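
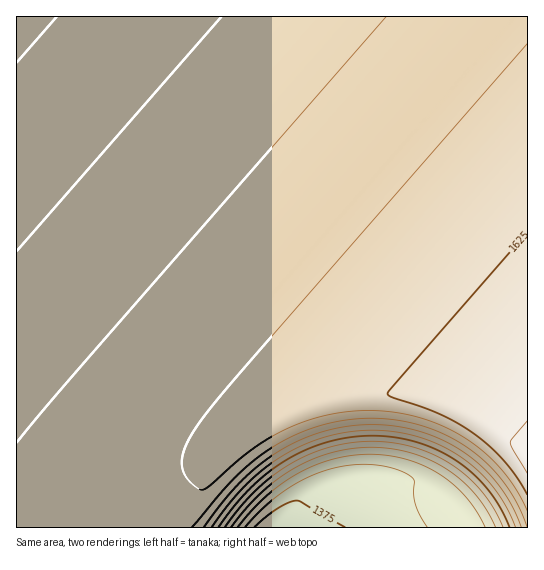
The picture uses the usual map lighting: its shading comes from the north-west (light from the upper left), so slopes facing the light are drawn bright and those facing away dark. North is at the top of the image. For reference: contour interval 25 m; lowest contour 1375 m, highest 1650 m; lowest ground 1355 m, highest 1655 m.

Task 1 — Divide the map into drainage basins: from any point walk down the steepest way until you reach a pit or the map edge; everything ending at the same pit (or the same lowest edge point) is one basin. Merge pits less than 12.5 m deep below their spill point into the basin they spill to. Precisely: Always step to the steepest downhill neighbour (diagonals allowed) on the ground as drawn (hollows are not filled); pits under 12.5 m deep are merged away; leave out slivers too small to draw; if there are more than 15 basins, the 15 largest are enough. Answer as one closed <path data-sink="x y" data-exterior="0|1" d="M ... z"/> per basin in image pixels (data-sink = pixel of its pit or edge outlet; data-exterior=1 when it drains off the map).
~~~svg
<path data-sink="17 17" data-exterior="1" d="M527 16l-511 1 1 511 162 0 4-22 10-21 18-13 35-32 25-17 27-14 32-10 21-4 50-2 41 8 39 16 47 33z"/><path data-sink="273 527" data-exterior="1" d="M401 393l-39 0-32 6-32 10-33 18-26 18-28 27-18 13-10 21-3 21 347 1 1-77-22-18-39-22-34-12z"/>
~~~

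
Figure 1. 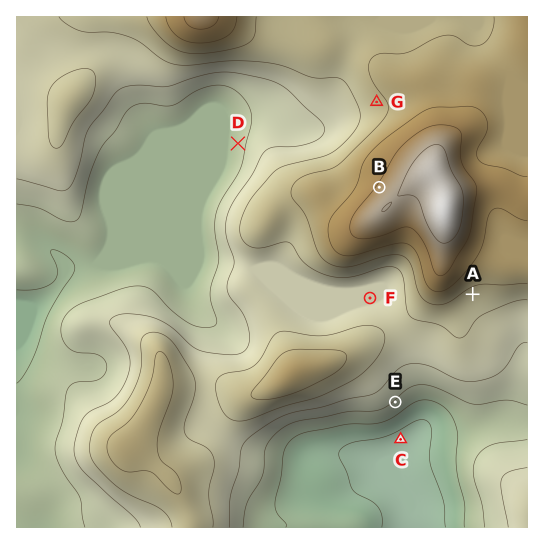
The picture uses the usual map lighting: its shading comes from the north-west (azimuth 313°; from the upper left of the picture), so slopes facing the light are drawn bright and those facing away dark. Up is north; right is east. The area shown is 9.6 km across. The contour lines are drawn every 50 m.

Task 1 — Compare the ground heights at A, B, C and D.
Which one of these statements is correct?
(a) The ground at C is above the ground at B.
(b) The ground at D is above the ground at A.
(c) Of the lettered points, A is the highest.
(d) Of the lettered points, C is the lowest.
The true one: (d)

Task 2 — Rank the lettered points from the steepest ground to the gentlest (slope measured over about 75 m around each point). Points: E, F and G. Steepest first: E G F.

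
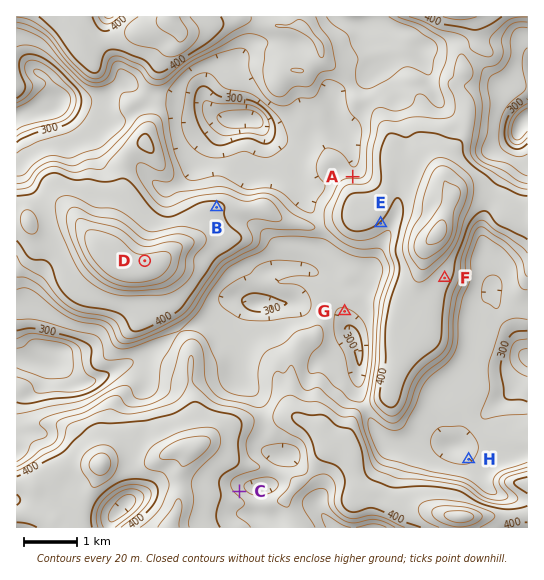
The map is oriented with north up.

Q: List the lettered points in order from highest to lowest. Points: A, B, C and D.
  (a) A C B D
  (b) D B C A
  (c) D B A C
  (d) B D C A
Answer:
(b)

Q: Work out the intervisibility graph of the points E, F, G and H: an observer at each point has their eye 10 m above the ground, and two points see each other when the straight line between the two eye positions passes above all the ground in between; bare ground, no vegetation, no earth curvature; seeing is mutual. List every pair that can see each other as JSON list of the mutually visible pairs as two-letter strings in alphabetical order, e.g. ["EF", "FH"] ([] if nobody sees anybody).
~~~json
["EG", "FH"]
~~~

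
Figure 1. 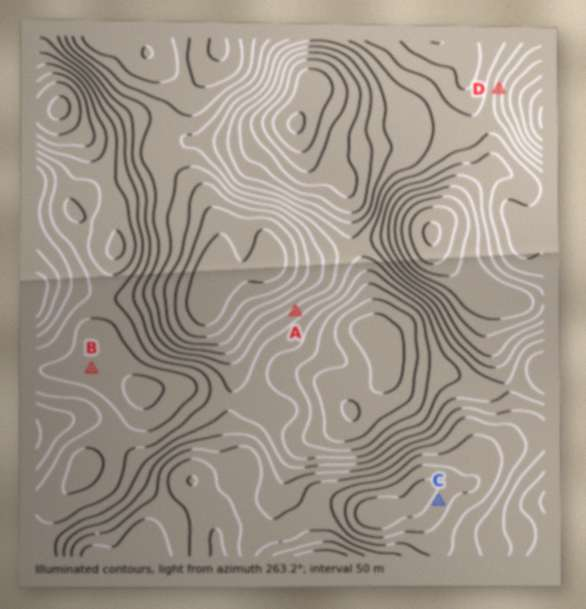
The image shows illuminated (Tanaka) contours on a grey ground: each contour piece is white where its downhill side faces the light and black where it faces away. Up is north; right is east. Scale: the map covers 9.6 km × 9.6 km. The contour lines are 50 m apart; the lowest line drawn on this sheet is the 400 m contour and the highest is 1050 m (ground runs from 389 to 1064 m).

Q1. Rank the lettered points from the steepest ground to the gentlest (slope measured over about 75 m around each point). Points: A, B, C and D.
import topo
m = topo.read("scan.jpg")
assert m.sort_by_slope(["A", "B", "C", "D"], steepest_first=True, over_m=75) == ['D', 'A', 'C', 'B']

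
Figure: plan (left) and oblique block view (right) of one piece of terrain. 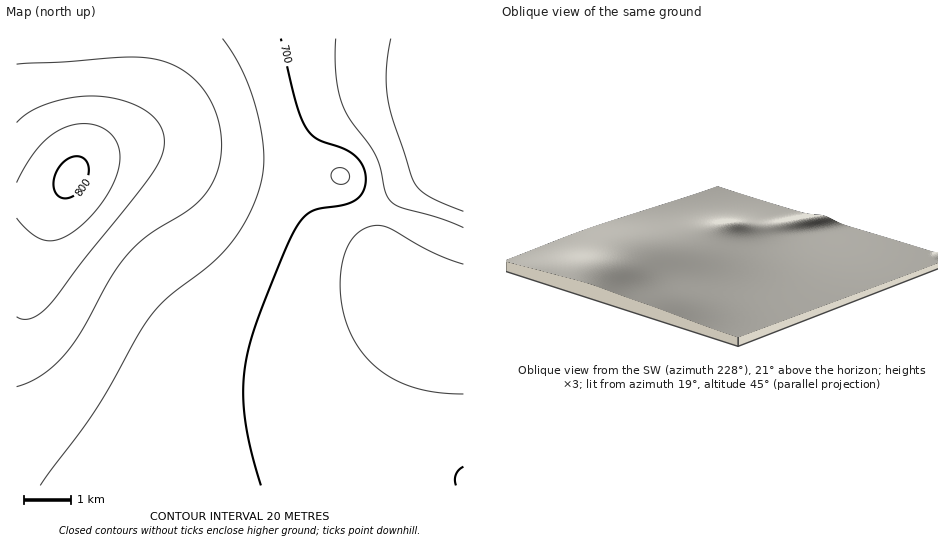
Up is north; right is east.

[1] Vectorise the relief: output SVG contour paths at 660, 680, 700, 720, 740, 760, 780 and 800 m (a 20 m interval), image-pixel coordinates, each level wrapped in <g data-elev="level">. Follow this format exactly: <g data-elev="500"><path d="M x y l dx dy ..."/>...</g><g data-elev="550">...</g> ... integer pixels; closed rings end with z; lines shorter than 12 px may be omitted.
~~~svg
<g data-elev="660"><path d="M463 211l-37-16-8-7-6-9-20-61-4-20-2-28 5-31"/></g><g data-elev="680"><path d="M463 394l-26-2-24-5-21-9-17-12-15-16-11-20-7-22-2-23 2-22 7-19 11-12 14-6 7 0 8 2 42 24 32 12"/><path d="M463 228l-25-10-38-11-7-3-5-6-3-8-5-22-4-13-26-36-9-17-5-28 0-35"/></g><g data-elev="700"><path d="M261 485l-13-47-5-40 3-35 10-39 29-74 15-28 7-8 7-4 29-5 12-5 8-7 3-12-3-14-8-11-12-8-26-9-6-5-5-7-11-26-14-62"/><path d="M463 467l-4 3-3 5 0 10"/></g><g data-elev="720"><path d="M40 485l56-76 42-74 13-19 17-19 39-29 17-17 17-22 13-26 7-19 3-17-1-19-3-21-6-25-8-24-11-21-12-18"/><path d="M341 184l6-2 2-7-3-6-7-1-6 2-2 6 3 6z"/></g><g data-elev="740"><path d="M17 387l12-5 13-7 12-9 12-12 17-25 30-56 20-25 19-16 37-23 14-12 8-11 6-13 3-14 2-14-4-27-11-23-17-19-21-13-17-4-21-2-114 7"/></g><g data-elev="760"><path d="M17 317l7 2 9-1 9-6 11-11 30-41 67-84 11-18 3-17-4-15-12-13-18-10-25-6-24-1-27 6-22 9-15 12"/></g><g data-elev="780"><path d="M17 218l14 15 14 7 14-1 16-8 21-21 16-24 8-23 0-9-2-9-8-12-12-7-15-2-16 3-14 7-13 12-12 16-11 21"/></g><g data-elev="800"><path d="M60 197l7 1 6-2 7-5 5-8 3-8 1-7-2-7-5-3-6-2-7 2-7 5-5 7-3 9 0 8 2 7z"/></g>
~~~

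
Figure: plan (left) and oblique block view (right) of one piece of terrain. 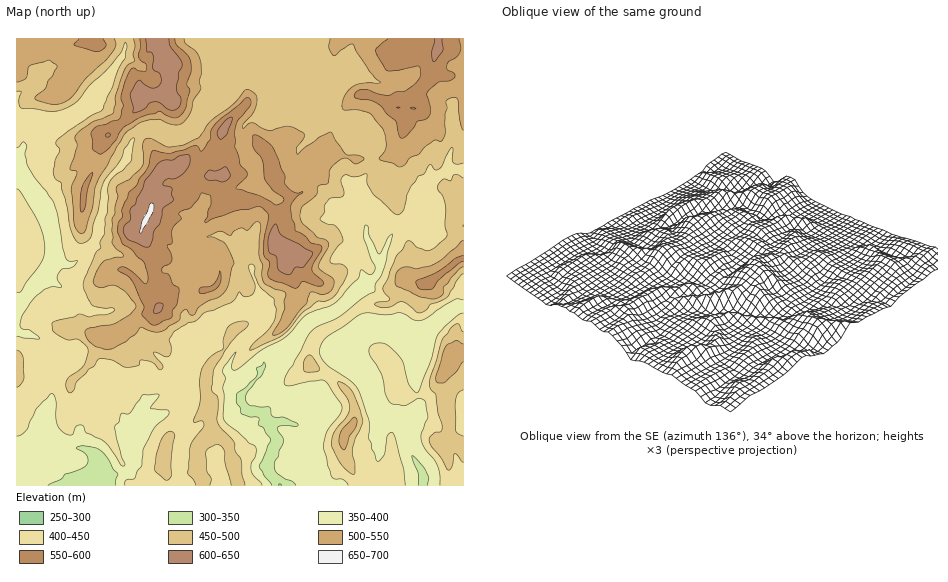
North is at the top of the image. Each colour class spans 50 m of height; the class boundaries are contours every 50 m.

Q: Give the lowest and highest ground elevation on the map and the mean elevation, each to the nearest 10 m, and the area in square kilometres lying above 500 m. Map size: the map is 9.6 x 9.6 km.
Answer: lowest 300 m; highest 650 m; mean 470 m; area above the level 28.6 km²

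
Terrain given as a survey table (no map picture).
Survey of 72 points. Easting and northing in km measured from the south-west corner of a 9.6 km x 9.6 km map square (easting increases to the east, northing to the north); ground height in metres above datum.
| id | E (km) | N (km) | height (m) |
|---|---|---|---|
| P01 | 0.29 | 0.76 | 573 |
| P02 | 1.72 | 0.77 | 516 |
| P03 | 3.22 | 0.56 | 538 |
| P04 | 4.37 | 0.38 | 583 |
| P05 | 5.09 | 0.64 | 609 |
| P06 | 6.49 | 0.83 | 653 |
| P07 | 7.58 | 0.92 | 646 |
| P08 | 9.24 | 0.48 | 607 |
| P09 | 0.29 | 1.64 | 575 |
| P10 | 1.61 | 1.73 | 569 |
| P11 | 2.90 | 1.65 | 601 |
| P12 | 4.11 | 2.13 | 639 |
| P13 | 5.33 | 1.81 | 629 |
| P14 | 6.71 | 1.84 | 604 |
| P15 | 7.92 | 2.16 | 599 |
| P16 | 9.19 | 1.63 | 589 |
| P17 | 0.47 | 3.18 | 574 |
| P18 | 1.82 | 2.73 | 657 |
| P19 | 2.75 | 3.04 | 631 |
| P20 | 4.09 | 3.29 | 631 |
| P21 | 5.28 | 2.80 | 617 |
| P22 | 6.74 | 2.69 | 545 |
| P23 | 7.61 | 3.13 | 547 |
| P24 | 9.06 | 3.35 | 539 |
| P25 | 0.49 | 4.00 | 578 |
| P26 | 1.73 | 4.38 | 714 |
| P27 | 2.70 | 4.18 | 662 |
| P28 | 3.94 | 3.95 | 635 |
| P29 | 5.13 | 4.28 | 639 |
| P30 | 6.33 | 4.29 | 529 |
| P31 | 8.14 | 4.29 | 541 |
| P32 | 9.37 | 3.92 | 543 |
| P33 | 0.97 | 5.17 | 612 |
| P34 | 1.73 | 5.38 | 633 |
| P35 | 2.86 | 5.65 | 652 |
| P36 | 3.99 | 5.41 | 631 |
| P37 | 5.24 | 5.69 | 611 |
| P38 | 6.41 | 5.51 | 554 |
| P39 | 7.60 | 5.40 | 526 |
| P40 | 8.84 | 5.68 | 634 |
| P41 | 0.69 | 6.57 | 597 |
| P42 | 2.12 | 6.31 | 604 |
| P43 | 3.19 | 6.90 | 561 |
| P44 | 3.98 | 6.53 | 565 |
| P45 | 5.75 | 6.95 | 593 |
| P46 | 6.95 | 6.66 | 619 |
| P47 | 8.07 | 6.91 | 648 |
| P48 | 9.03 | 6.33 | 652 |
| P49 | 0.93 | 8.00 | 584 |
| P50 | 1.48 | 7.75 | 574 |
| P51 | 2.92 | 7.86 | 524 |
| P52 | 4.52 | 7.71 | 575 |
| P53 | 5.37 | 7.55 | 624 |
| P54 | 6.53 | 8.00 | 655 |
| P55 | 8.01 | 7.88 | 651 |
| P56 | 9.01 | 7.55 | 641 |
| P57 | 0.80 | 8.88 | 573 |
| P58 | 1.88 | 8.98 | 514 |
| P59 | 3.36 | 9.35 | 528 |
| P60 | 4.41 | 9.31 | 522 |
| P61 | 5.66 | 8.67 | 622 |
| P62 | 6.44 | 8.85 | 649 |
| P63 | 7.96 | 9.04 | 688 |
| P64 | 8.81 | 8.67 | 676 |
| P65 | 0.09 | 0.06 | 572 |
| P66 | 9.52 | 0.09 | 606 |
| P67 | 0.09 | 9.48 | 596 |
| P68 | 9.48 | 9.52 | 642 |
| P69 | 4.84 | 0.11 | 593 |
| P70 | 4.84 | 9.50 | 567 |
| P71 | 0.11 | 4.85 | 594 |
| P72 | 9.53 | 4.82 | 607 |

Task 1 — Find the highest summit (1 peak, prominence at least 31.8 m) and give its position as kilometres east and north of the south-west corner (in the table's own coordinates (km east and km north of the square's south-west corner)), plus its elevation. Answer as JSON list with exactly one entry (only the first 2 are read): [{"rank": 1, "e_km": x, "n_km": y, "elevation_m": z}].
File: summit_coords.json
[{"rank": 1, "e_km": 1.71, "n_km": 4.29, "elevation_m": 715}]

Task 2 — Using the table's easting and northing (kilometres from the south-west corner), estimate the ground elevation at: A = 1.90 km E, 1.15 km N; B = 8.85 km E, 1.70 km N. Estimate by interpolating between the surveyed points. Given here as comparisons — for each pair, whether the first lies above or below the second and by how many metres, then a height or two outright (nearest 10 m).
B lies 70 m above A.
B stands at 600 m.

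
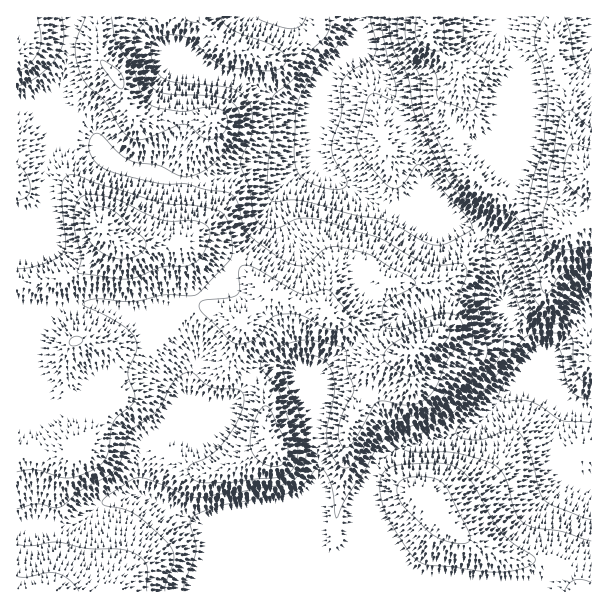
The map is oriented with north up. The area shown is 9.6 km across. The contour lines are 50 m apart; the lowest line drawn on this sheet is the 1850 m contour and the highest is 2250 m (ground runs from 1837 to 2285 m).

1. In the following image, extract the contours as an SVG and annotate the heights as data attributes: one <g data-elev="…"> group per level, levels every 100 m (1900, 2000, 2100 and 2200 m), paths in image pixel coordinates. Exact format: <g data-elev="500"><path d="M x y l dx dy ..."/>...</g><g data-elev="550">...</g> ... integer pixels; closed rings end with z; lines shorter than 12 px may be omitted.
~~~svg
<g data-elev="1900"><path d="M591 520l-38-14-10-7-4-10-6-24-5-16-5-11-5-7-5-1-6 0-20 8-11 2-15-3-4-2-1-3 2-4 24-35 26-31 13-20 9-7 28-2 12 3 3 5 0 21 3 10 6 9 9 2"/></g><g data-elev="2000"><path d="M184 591l1-10 11-29-1-10-5-18 1-5 2-3 28-11 70-13 11-6 13-17 5-2 6 6 5 10 5 35 10-20 36-57 13-9 27-10 16-9 14-12 23-27 9-12 3-11-13-54 2-7 9-24 0-26 2-4 7 0 7 6 9 21 10 18 9 24 4 6 6 4 9 2 9-3 5-5 14-21 8-5 7-2"/><path d="M591 583l-9-3-7 0-6 4-5 7"/><path d="M486 572l17 0 15-2 12-4 4-3 1-3-3-5-22-14-9-10-10-13-17-33-8-11-13-8-16-3-38 2-9 2-5 4-4 6-1 8 0 10 4 12 9 20 21 31 6 4 8 3z"/><path d="M306 17l-6 9-9 3-24-6-11-6"/><path d="M381 17l7 42 7 25 1 11-1 3-3 2-17-6-6 2-11 39-1 12 3 7 7 8 17 21 8 5 6 0 4-3 15-20 5 0 4 4 17 22 24 25 5 9 0 3-2 3-26 13-7 1-9-2-33-19-12-4-30-5-53-14-10-1-15 2-3-1-3-4-2-11 1-25 6-29-3-22 1-11 3-6 19-15 17-27 15-15 4-9-1-10"/></g><g data-elev="2100"><path d="M147 591l1-21-2-6-6-7-11-6-12-2-31-1-29-6-25 4-15-1"/><path d="M17 509l19-5 18 4 6-1 21-17 30-17 9-11 7-24 4-7 24-18 7-9 11-21 7-7 8-4 6 1 10 10 8 4 27 3 4 3 1 6-4 16-10 19-9 12-9 8-23 12-1 5 3 6 7 5 9 1 29-1 48-6 7-5 5-7 2-9-1-11-18-52-6-10-12-14 0-8 5-6 18-9 21-5 31 5 10 5 1 19 7 21-12 24-4 20 3 10 3 3 3 1 7-7 18-33 5-6 7-1 18 4 9 0 9-3 9-6 8-10 9-23 13-19 3-9 1-8-3-7-4-5-7-2-14 2-37 13-8 1-5-2-2-3-1-6 0-9 3-6 5-4 21-11 4-3 0-3-6-6-19-9-19-12-27-7-12-1-9 3-17 15-6 1-7-2-15-7-29-22-6-10-6-24-7-8-26-4-18-5-19 0-17-2-40-11-13-7-6-8-2-9 2-9 5-5 6 3 15 16 11 7 9 4 21 2 21 10 10 2 12-5 12-8 18-19 7-13 2-10-1-9-3-7-6-5-18-5-47-2-9-3-5-5-5-9-12-35 1-7 10-14 1-4"/><path d="M186 17l1 3 8 2 4-1 0-4"/><path d="M398 17l-1 16 2 11 5 9 15 21 2 25 2 11 30 63 9 12 15 13 15 9 20 7 6 5 4 9 6 24 11 20 4 20 3 1 3-1 8-13 7-6 14-5 13-3"/></g><g data-elev="2200"><path d="M70 345l8 0 4-3 1-3-5-3-6 1-3 5z"/><path d="M110 278l21 1 31-12 21-1 9-2 8-6 5-9 5-13-1-8-5-4-9-3-24 0-12-2-48-21-18-3-10 1-6 7-3 12 1 15 6 27 0 6-4 9 3 2z"/><path d="M591 127l-6-3-10-11-5-3-4 1-5 5-3 10-5 29-5 19 0 23-5 21 3 18 3 6 5 4 13 4 24-5"/><path d="M120 89l3-1 1-4-3-10-8-8-12-6 0 3 2 5 13 17z"/><path d="M17 71l6-2 6-4 10-15 2-14-4-19"/><path d="M416 17l-1 15 2 8 8 7 12 4 5-1 2-5-1-28"/></g>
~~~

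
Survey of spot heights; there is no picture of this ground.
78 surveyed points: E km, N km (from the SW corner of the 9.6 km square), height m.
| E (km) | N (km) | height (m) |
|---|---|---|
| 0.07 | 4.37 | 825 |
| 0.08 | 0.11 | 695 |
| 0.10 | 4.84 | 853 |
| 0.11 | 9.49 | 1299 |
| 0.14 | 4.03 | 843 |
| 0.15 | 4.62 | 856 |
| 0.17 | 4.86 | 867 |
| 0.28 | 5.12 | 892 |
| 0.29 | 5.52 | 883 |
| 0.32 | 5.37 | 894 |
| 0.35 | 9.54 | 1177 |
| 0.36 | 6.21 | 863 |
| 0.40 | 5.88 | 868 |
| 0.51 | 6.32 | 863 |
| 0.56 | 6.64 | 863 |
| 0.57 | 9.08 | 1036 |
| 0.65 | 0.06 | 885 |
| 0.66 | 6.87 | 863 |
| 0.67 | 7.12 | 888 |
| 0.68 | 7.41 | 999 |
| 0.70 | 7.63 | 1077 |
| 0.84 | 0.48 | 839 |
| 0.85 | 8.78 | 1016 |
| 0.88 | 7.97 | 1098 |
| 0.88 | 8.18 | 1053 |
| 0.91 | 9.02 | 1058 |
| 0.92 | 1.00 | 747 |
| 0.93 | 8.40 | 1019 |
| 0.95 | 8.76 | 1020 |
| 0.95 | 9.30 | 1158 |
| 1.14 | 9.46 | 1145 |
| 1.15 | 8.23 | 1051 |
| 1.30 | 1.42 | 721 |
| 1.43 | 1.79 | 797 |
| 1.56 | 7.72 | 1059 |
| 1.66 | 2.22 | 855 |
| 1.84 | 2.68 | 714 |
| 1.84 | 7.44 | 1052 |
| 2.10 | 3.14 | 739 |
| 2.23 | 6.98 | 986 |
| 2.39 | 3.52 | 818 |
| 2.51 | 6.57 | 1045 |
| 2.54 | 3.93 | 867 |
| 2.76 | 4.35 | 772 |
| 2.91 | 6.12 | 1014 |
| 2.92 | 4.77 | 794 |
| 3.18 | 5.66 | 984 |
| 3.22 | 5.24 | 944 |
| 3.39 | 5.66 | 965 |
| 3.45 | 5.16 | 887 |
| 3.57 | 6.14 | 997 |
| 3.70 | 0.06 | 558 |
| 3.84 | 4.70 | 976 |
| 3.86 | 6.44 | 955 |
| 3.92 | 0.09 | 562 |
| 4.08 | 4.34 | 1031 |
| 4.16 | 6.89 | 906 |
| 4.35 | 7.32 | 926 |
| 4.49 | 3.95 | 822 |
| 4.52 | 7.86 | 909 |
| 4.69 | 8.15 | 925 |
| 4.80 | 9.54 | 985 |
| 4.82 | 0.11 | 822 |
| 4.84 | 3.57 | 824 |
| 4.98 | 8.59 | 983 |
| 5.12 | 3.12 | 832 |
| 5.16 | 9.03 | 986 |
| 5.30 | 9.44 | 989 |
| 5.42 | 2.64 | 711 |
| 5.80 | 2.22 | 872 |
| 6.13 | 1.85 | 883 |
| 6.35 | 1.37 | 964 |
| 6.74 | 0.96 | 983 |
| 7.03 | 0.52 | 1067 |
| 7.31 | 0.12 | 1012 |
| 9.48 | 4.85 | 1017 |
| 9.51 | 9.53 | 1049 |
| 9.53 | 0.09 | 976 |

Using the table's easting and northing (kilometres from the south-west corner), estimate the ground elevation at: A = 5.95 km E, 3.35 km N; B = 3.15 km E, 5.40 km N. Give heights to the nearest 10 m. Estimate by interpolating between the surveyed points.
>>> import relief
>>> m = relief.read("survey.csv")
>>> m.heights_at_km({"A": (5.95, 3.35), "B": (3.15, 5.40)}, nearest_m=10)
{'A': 860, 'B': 950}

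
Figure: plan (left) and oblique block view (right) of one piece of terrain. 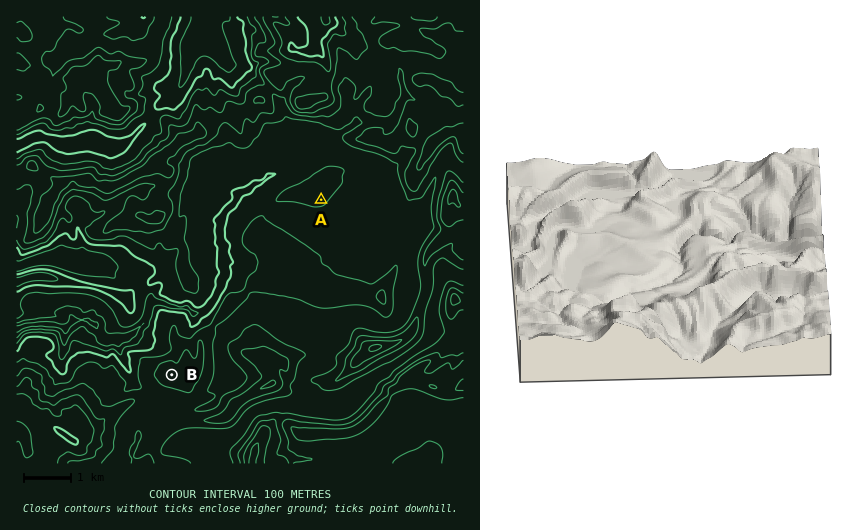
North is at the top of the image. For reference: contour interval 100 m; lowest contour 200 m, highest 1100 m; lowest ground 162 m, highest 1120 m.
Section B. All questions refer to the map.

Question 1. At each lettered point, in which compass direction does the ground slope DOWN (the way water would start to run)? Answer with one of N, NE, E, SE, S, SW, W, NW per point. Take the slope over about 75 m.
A SE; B N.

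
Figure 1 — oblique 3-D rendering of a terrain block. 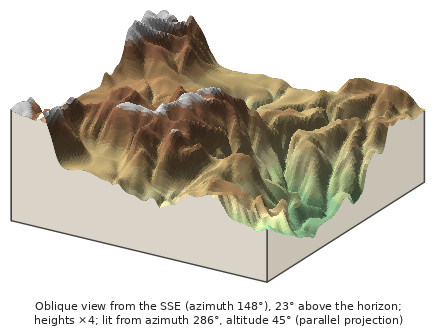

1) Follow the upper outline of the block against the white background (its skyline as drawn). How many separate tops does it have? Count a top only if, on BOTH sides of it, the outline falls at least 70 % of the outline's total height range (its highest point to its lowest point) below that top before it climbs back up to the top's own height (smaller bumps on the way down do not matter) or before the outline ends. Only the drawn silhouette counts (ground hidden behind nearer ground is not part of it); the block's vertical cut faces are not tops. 1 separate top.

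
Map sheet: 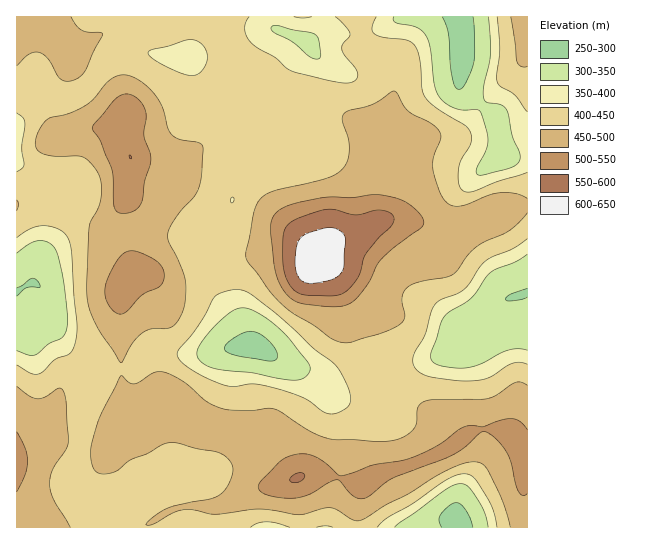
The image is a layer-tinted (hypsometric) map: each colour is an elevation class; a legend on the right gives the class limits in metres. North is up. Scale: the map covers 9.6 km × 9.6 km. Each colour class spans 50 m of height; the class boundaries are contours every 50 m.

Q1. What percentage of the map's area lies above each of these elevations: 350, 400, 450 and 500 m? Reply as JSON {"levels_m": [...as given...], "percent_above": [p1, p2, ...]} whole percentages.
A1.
{"levels_m": [350, 400, 450, 500], "percent_above": [89, 79, 40, 10]}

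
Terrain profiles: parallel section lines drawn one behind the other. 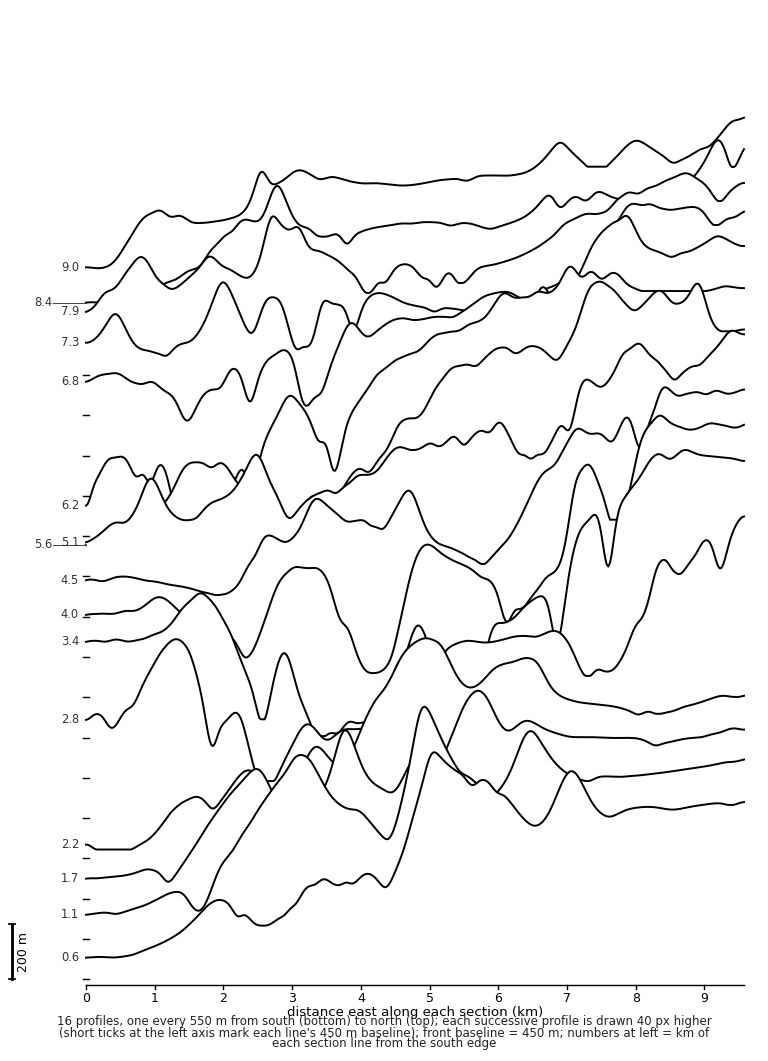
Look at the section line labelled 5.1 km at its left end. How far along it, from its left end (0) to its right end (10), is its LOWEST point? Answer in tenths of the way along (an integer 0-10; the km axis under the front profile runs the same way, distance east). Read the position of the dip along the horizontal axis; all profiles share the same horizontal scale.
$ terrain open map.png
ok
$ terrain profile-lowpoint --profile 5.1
0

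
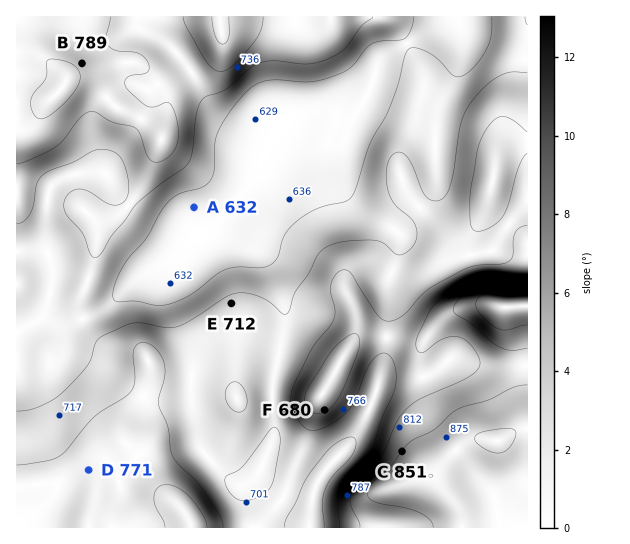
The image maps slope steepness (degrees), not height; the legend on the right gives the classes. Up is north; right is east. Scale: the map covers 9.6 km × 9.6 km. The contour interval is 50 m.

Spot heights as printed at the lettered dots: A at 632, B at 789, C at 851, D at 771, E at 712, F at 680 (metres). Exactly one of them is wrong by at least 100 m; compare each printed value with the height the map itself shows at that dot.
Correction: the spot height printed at F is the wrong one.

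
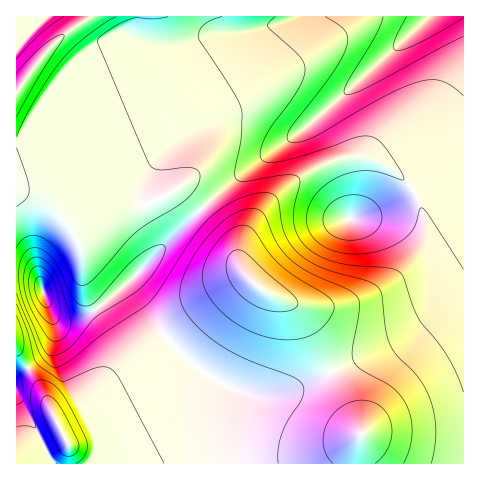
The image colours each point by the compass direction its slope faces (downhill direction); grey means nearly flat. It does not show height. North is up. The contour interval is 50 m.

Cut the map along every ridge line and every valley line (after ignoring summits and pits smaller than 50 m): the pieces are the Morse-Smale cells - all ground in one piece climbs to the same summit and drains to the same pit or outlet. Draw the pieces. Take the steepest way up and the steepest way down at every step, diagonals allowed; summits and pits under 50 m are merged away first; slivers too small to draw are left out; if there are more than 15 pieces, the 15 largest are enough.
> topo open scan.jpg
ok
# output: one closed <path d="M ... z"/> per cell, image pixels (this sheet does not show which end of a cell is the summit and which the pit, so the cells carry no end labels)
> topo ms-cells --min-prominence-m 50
<path d="M430 16l-342 0-5 6-21 14-19 19-27 36 0 99 20 8 13 8 20 20 9-1 37-14 33-7 30-15 12 7 12 12 48-40 62-45z"/><path d="M463 16l-32 0-119 107-62 45-47 40 27 30 8 23 3-16 8-17 19-25 16-14 25-18 18-8 20-6 18 0 13 5 18 10 14 15 10 16 4 19 0 12-3 12-9 16-15 15-23 17-19 8-21 4-27 0-21-4-22-11-15-13-5 0-41 27-38 30 30 31 25 16 23 11 16 3 22-2 126-57 57-44z"/><path d="M463 294l-56 43-109 51-28 8-18-1-20-7-2 23 1 52 232 1z"/><path d="M365 157l-24 1-32 13-25 18-24 24-12 17-9 25 1 10 4 7 11 12 15 11 24 9 13 2 27 0 21-4 19-8 16-11 16-14 12-18 5-12 1-17-4-19-10-16-14-15-18-10z"/><path d="M166 336l-51 38-38 32-18 9-3 5 4 10-40 22-4 4 0 7 214 1 0-53 3-20-3-4-35-21z"/><path d="M180 189l-32 15-33 7-40 15-8-1-25-23-25-11-1 82 17 3 6 5 11 30 10 8 13 0 21-8 29-23 79-79-12-13z"/><path d="M129 282l-23 20-22 14-11 3-13 0-9-6 3 10-2 21-3 9-20 14 0 3 14 21 12 27 22-12 88-71-29-37z"/><path d="M202 208l-73 75 7 15 29 36 55-40 19-13 9-3-9-14-7-22z"/><path d="M24 274l-8 0 0 75 12 19 21-15 5-17 0-13-15-42-6-5z"/><path d="M87 16l-71 1 1 74 26-36 19-19 21-14z"/><path d="M28 368l-12 9 1 79 25-18 18-8-17-39z"/><path d="M17 350l0 26 11-7z"/>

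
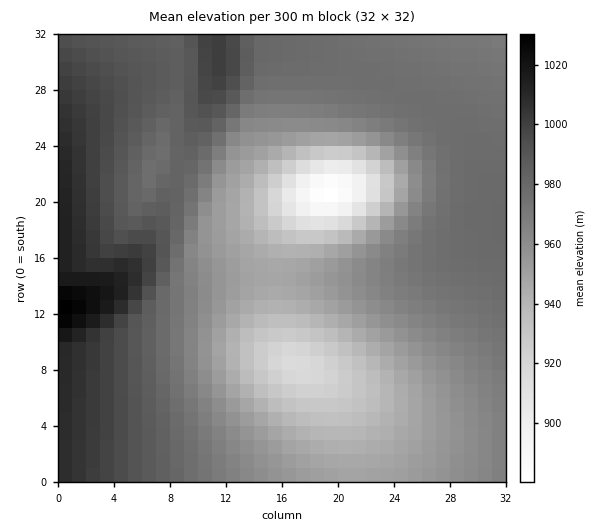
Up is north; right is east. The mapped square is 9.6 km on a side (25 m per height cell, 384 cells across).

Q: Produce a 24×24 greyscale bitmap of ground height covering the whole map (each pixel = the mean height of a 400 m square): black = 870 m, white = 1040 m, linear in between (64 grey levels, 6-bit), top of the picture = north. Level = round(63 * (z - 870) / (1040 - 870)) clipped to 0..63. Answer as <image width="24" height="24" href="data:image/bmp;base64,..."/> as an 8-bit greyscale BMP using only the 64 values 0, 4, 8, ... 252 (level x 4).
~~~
<image width="24" height="24" href="data:image/bmp;base64,Qk12BgAAAAAAADYEAAAoAAAAGAAAABgAAAABAAgAAAAAAEACAAATCwAAEwsAAAABAAAAAAAAAAAAAAEBAQACAgIAAwMDAAQEBAAFBQUABgYGAAcHBwAICAgACQkJAAoKCgALCwsADAwMAA0NDQAODg4ADw8PABAQEAAREREAEhISABMTEwAUFBQAFRUVABYWFgAXFxcAGBgYABkZGQAaGhoAGxsbABwcHAAdHR0AHh4eAB8fHwAgICAAISEhACIiIgAjIyMAJCQkACUlJQAmJiYAJycnACgoKAApKSkAKioqACsrKwAsLCwALS0tAC4uLgAvLy8AMDAwADExMQAyMjIAMzMzADQ0NAA1NTUANjY2ADc3NwA4ODgAOTk5ADo6OgA7OzsAPDw8AD09PQA+Pj4APz8/AEBAQABBQUEAQkJCAENDQwBEREQARUVFAEZGRgBHR0cASEhIAElJSQBKSkoAS0tLAExMTABNTU0ATk5OAE9PTwBQUFAAUVFRAFJSUgBTU1MAVFRUAFVVVQBWVlYAV1dXAFhYWABZWVkAWlpaAFtbWwBcXFwAXV1dAF5eXgBfX18AYGBgAGFhYQBiYmIAY2NjAGRkZABlZWUAZmZmAGdnZwBoaGgAaWlpAGpqagBra2sAbGxsAG1tbQBubm4Ab29vAHBwcABxcXEAcnJyAHNzcwB0dHQAdXV1AHZ2dgB3d3cAeHh4AHl5eQB6enoAe3t7AHx8fAB9fX0Afn5+AH9/fwCAgIAAgYGBAIKCggCDg4MAhISEAIWFhQCGhoYAh4eHAIiIiACJiYkAioqKAIuLiwCMjIwAjY2NAI6OjgCPj48AkJCQAJGRkQCSkpIAk5OTAJSUlACVlZUAlpaWAJeXlwCYmJgAmZmZAJqamgCbm5sAnJycAJ2dnQCenp4An5+fAKCgoAChoaEAoqKiAKOjowCkpKQApaWlAKampgCnp6cAqKioAKmpqQCqqqoAq6urAKysrACtra0Arq6uAK+vrwCwsLAAsbGxALKysgCzs7MAtLS0ALW1tQC2trYAt7e3ALi4uAC5ubkAurq6ALu7uwC8vLwAvb29AL6+vgC/v78AwMDAAMHBwQDCwsIAw8PDAMTExADFxcUAxsbGAMfHxwDIyMgAycnJAMrKygDLy8sAzMzMAM3NzQDOzs4Az8/PANDQ0ADR0dEA0tLSANPT0wDU1NQA1dXVANbW1gDX19cA2NjYANnZ2QDa2toA29vbANzc3ADd3d0A3t7eAN/f3wDg4OAA4eHhAOLi4gDj4+MA5OTkAOXl5QDm5uYA5+fnAOjo6ADp6ekA6urqAOvr6wDs7OwA7e3tAO7u7gDv7+8A8PDwAPHx8QDy8vIA8/PzAPT09AD19fUA9vb2APf39wD4+PgA+fn5APr6+gD7+/sA/Pz8AP39/QD+/v4A////AMzEwLiwrKSclIyIgHx4dHR0dHh8gISIkMzEwLiwqKSclIyEfHh0cHBwcHR4fISIjMzEwLiwqKCYkIh8dHBsaGhobHB4fISIjMzIwLiwqKCUjIB0bGRgXGBkaHB4fISIkMzIwLiwqJyQhHhoYFhUVFhgaHB4gISMkMzIwLiwpJiMfGxgVEhITFRcaHB4gIiMlNDIwLispJSIeGhYTERIUFhkbHiAhIyQlNTIwLisoJSIeGhcUFBUXGRseICEjJCUmOjczLywpJSIfHBkYGBkaHB4gIiMkJSYnOzk3My0pJiMgHRwbGxwdHyEiJCUmJicnODg3NTEqJSMgHh0cHR4fISIkJSYnJycoNTMzNDItJiIgHh0cHR0fICIkJSYnKCgoNTIwMDAtJyEfHRwbGhobHiAjJScnKCgoNTIvLS0tKCIfHRoXFBMTFhsgJCYnKCgpNTIvKyorKSMeHBkUDgkJDBIaICUnKCgpNDEuKykqKSUfHRkTDAYEBgwVHSMnKCgoNDEuKygoKSciHhsXEQsICQ4WHiMmKCgoNDEvLCkoKiklHx4cGRYTFBccISUnKCgoMzEvLSooKisoIiEgHx4eHiAiJSYnKCgoMjEvLSwqKi0rJyMjIyMkJCUmJycoKCgnMTAvLiwrKi4uKyYmJiYmJycnJycnJycnMC8uLSwsKy4wLSgoJycnJycnJycnJycmLy4uLSwrKy4wLikoKCgoKCcnJycnJiYmLi0tLCsrKy4wLikpKCgoJycnJiYmJiUlA=="/>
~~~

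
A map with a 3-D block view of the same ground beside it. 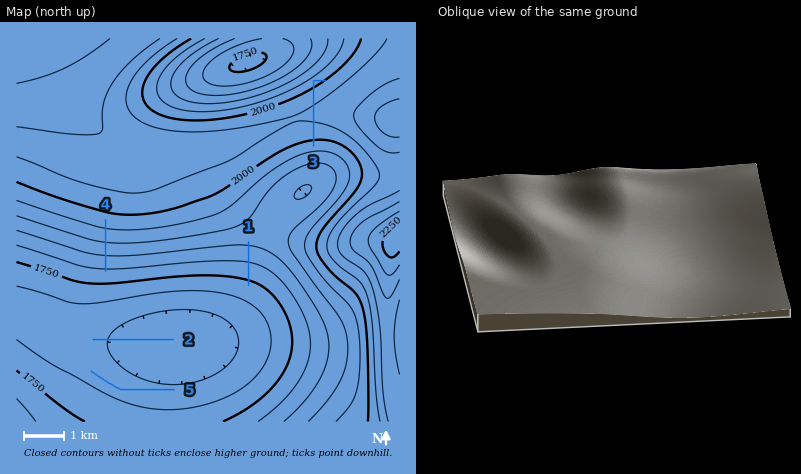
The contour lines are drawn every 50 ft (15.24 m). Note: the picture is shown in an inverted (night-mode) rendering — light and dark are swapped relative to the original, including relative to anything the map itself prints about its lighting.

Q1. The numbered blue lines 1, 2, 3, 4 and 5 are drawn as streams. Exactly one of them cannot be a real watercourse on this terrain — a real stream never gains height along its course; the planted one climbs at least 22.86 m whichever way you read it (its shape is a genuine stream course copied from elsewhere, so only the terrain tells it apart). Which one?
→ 3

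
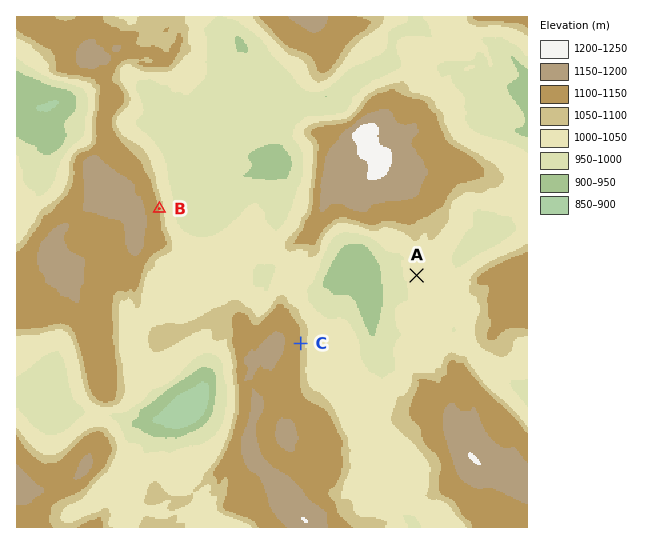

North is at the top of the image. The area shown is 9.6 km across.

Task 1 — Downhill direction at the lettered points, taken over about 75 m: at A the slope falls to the SW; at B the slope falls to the E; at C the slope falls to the E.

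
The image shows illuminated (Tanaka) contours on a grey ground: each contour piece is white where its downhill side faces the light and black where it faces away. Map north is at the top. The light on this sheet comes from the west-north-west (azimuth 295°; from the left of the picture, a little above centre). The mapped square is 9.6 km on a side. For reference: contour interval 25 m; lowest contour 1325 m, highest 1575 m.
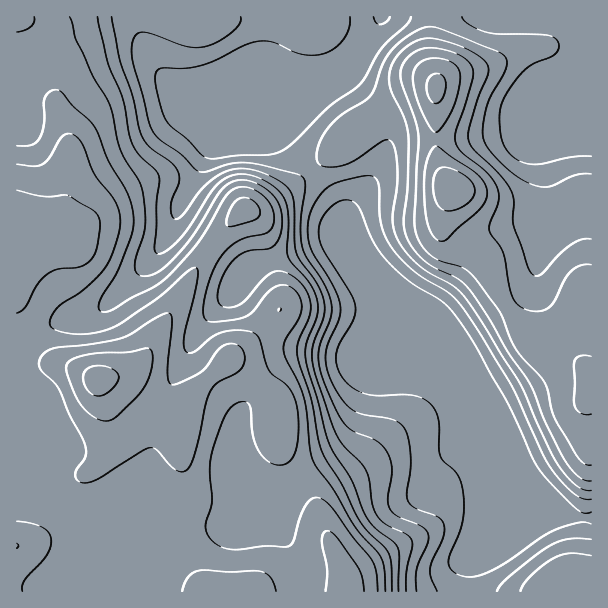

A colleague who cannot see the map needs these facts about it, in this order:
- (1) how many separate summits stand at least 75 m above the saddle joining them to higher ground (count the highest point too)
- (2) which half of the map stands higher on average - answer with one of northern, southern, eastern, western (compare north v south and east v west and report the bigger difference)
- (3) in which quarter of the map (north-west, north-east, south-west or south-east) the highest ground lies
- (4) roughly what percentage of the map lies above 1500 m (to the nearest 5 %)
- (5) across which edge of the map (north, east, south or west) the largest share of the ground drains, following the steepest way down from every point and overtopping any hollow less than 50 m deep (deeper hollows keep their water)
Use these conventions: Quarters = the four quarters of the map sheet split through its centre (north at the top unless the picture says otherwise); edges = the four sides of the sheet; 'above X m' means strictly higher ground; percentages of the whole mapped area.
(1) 2 summits rise at least 75 m above their surroundings.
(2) The western half stands higher on average than the eastern half.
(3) Look to the south-west quarter for the highest ground.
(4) Roughly 25 % of the ground is higher than 1500 m.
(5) Most of the ground drains across the eastern edge.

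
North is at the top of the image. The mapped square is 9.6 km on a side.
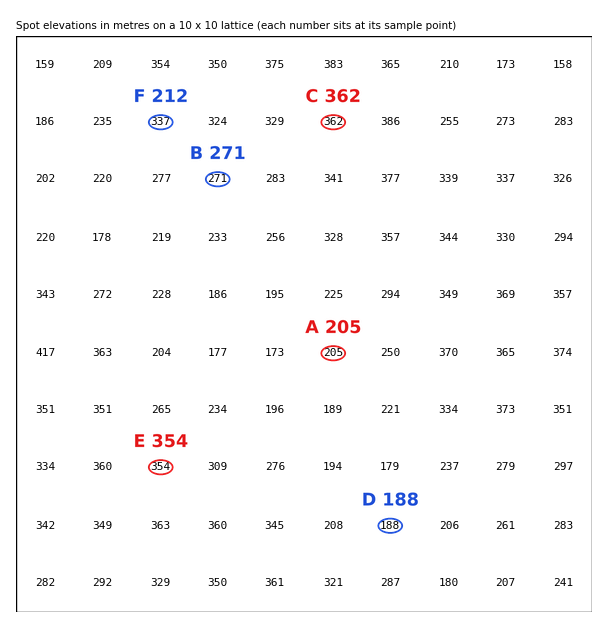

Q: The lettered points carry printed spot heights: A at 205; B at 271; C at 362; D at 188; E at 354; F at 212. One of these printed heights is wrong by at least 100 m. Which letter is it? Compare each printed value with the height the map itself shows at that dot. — F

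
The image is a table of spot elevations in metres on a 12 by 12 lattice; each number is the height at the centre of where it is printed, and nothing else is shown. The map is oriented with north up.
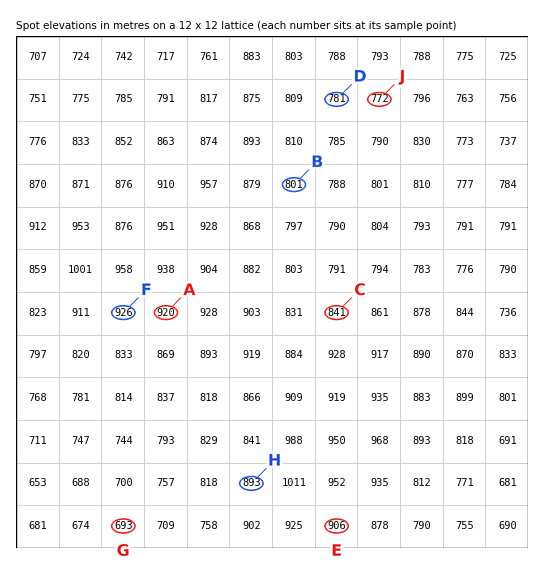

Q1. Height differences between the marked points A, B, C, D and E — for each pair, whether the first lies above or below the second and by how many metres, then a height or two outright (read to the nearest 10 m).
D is below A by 140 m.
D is below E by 130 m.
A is above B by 120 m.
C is below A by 80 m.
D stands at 780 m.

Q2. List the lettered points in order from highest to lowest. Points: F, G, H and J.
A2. F H J G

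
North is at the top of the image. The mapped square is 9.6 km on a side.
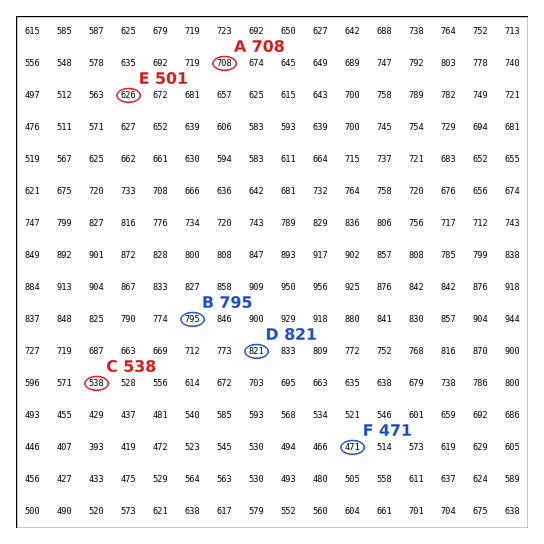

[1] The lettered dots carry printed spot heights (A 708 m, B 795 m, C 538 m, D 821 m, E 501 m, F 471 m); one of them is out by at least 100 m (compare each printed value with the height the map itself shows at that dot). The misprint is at E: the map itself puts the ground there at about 626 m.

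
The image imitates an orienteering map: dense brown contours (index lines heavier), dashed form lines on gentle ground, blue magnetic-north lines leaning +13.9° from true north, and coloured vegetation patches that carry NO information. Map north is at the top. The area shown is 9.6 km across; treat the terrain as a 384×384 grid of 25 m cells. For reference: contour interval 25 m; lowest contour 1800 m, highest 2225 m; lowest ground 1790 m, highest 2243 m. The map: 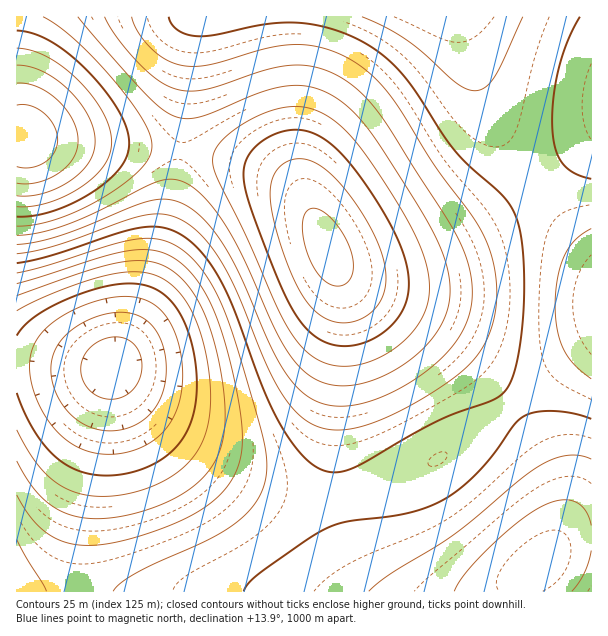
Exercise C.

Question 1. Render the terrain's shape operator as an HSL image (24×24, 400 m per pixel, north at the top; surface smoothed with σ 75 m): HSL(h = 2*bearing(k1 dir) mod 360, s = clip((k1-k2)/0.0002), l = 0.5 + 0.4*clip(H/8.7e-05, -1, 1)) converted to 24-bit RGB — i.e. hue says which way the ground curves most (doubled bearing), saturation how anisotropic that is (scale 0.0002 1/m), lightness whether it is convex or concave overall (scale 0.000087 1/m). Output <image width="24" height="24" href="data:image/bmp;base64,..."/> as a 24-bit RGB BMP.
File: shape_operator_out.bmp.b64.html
<image width="24" height="24" href="data:image/bmp;base64,Qk32BgAAAAAAADYAAAAoAAAAGAAAABgAAAABABgAAAAAAMAGAAATCwAAEwsAAAAAAAAAAAAARm60VWy7ZW7Ac3PEg3/GkInFlIzCkYm7jIWyhoKnf4CcfYSUeomSd4uTeImXeYKcenmkiHiunn+4tY3CxpzJzarKz7XG0L2/PXesSHS0WHK2Z3K3dnW3i4C3mIO1nICwnn6pnHyflXyTin+Geoh+couAb42Gbo2PboCTbW6ZhnSipYSuuZO2xKG2zK2307e2NneiQXWmTXKpWm2qaWmohXOom3WpqXKpp2+aoW2Kmm95k3txio1wcYppZIhpYoZyYoN+YnWDa2yKkH2Wp4udt5ehxqKl07GsM2+XPHCWR22WU2iVXV6VfWSYnWKfpV6RqFuBqFtvpV9donxhm5VgfI9dZIdYVIBWU3lgVHJsX3N1dX9+k4WCqZGMvZ6Xzq2iM2SKOmWFQ2SCTF+AVVV/cliDjlOGnE54pktorUpVsVpMs39Qq5tQjJhPbIlLVHxHRHFEQ2dPTGpYXXldfottnpt9sqKLxauZN1Z9Oll1P1hvRVNrTUppZUptfEVtj0BioD1Trzw+u1k9xIJAvqE/oqRAd40+WXs6Q2s3NF02OWE+R3VFYIhUf5xloql8uq+PPUhqPExhPUtbPkZXRD9VVDxaajhcgzdWnDZJszc2yFc20YdCzaREtqxAi5pAZIQ9RnE4M2M3M2Y9OnpBRY1HW55Ufqhqo7CCR0JWPkNNOUFINzxFODVEQjBIWS9RdzNSlzZLtzg5zWBE15Ja1KxhwLFboq1Vc5VSTYRKP3hSOXtWPIpXQphYTKRaXKlchKlzTzxAQT46NDo2LzQ1KyszLyU1RihFaTNNjzpMt0A/zHFW26Rz2bp/x7p7rLN2gaNsXZhpS49zQZBzQJpvQ6FqSaVlVKZhaqJjVjsvQj0tMjUpJSslICMlHRokMSI1WTVIgkJOsFRMyYhq3LiL3subzseYs7uUjqyKdaaPWKaZS6SVSaaJSaV9TKFwU5xlXZVcYEEhRj8iLzMfHiUaFxwZFhgdHhslSDhDc01OpHFdw6J93c2i4ty11NWzusWuobmri7SybqmyW6iwV6ynVqOQV5h6WI1nXoNabksVTUYZLzQXGSETFB8WFB4fFRseNj8+ZWhVmplrwcCM3uC05OjK1d3IwtHDssnJm7bEfqC/bJS4aZOsZpKdZomFY3pnaHRamGgYbGQiQEwjIDQcEyMbECIjESImLlBMTHlgbKVqpcaR0uS73+zR0eLNxNfLtMvNnbLGgJLAb3q3bXCpcWuYeGuEd2ZscmBaz443mpBGWXNGNl5JIU5METI8EztIKW5yQpqEZrmFkdCRyOe61+3MxuHCt9K+qcPAk6S4dnqycmWsgWKkjV+akF2LiFp1gVdj1q+FsKuAbZd7SJCQKG+DEU1uEFFzIoaYObuvZsifkdegwOm4zuzFu923qsuunLavh5KocWeleVaijlSgnVKdm1GMl1J9kVZx5dbIxsW5lbO6XJ7AJ4HADF2mCWGkHJTAPMrRbdG3ldqtuui3x+i9sderncCekaeee3yYcFmUeEuSkEqXnEqUoEyMoVGFoFl+6+Tg4+PousnegqnePIToAV3nAGLaFpTpTL7beNXNm9m5uOS2wuK2rM6imbOTiJWLeW6IbE+CcUKCiUSLlkeMoEyMp1SMp2SL6OPo3uDt2N7zrr7zZov6Hln/CFb/L4TzXqzhhsvWpdTDu924wtmyr8KbnqaJin95e2B6ZkVxZjxxfUJ9jEmEmlOMpWCTqHSY4+jo3uDt2Nzztbzyb4H2IkT/Cjz/Nm3qY5bXibXLpse/v9G0yNCsubeVoZCAjGtyelZ0Y0BsXztrcUV2g1GDkV6NnG6Vo4Ka5Orh4+Xozc7km5rbW1zbFyLgFi3MMVTMXH+9g6Gzn7SowcaoyMKhtqCNpHh5lGN7g1F+Z0B0Xj1xa0p4eFiBh2eLk3iRm4mU5+3e29zUvbTEl4a5Y063NCyhKC2VP1CZW3SdfJWbmKaSvryYw7KUtI+Ep3F8nF6CjFCIbUJ9YkF5aU99c1+CfW+HioCMlI2O3eS/y8SmsJGNnG2NdlCFRjZvMzJnRlJwXHV8b4t4kJ99trSHu6eIsIN9qG2AoVyJlFCSdUWHaEaCbFWDcmSFenSHhISJkZSL19mJxKltsHZRi09IaD9JSzVKNjZDQlVOTGxRXYVXfJ1jpa51saF+qX15pWyDpFyRm1KbfkmRcEyLclqKdmmJe3iIhIqHjpaH1b5Jw4cun10oekQlWDYkOy4jMzcmNk4sPGkzSIM8XppKhKlfoqRznH13nm6Hol+ZnFShhU2beVCWe16Sfm2OgnyJiIuFj5iD"/>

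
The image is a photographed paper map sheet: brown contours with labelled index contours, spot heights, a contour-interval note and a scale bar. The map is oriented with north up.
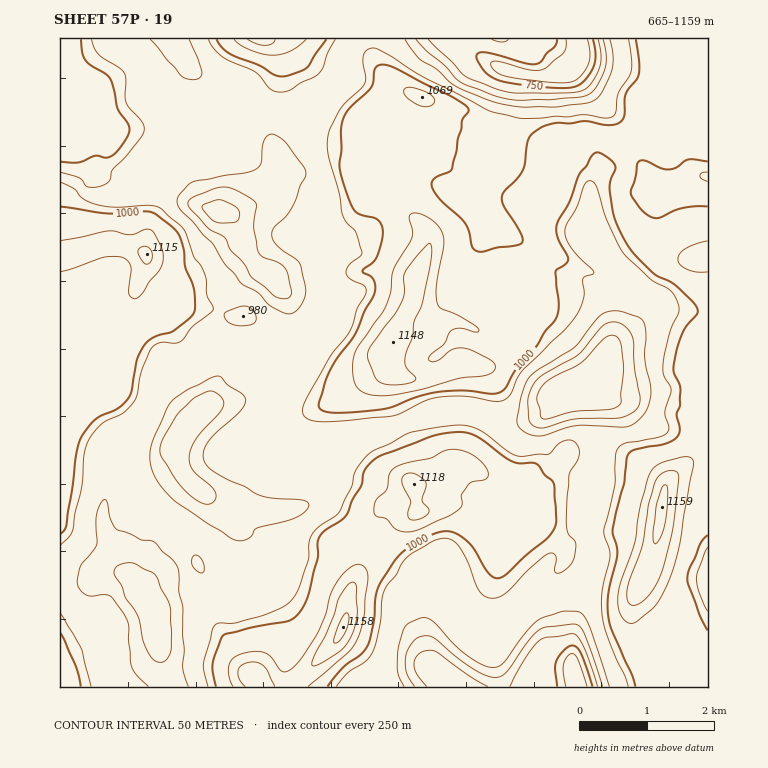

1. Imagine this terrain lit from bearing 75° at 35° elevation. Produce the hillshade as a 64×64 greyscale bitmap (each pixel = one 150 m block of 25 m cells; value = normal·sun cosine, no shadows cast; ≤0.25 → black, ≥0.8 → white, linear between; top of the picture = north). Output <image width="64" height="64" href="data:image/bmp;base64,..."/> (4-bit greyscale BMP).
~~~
<image width="64" height="64" href="data:image/bmp;base64,Qk12CAAAAAAAAHYAAAAoAAAAQAAAAEAAAAABAAQAAAAAAAAIAAATCwAAEwsAABAAAAAAAAAAAAAAABEREQAiIiIAMzMzAERERABVVVUAZmZmAHd3dwCIiIgAmZmZAKqqqgC7u7sAzMzMAN3d3QDu7u4A////AL3tqZq7p2USMkncqqvMqZqt/rqYZEiqmt/CADIWqYeIzvypq7qGZBIza+2Xmry6qr78qYUiWsuq36AAMSiYiIne65m8ynVUI1aL25ZYq7u6vvuXQSWL3brdcAAgWYiZme7bqbzadFUzaJqql0SLzNy924QTaJrNyrtgARFpmJmZ/sqqvdpTVkNomZmYY0re7rzKYjeImazKmVACA4mZmZrtupq+2UNnVYiJmZh0J9/+y7lkeIiZm8qIUREFiZmZrNypms7ZQ2h4mYiJh3Uk3//KmHeIiJmZqYhkQBWJmZnOypmb3shDaJmZmIh2ZjO//8mZiIeImpmZmIdQFHqpmt+qqa3sljRomZmZiHVWRK//yZmYh3iJqZmZmFECarqr/6q6rdt1RXmZmZmIdTVUnf7KmZmHdnm6mJmZYQFKzL3/q7uruWVWiZiZmZh1NXZ83cupmYdlabuYialyATjNzv6quqqXZleZiJmZmYU0eIq8zLqZhkRpu6h5qoMRJr3d7pqqqod3Z5mImZmZhjNomarMupl1NGmruoi7lREkrdzfqqqph3d4mYmZmZmGMmiZmau6qGMkeZq6mbuVEjKN7N67qqiIiImZmamYmYczaJmZmZqoQkeJmau7u5QUQmzszO26mIiImZmqmZmZmGRXiZiHiJdleJmZms3KcyVRTO2q/sqYiZmZmrmJmZmIh1RoiHVpqYiZmZma3tqEJWI7/an+yoiZmZm8uImZmYd4dDZ3dmm7qpmZmZre2oUkYir9qf7amJmZq9yWeIiIiIiFJHd2eruqmZmZm97KliRiKe657tuYmZq92mVnd4iJmYczZ2V6u6qZmZmb3cqXM1MX7rru65iZq92mRWiImZmZmENXVYu6qpmZmazcy5czVTbeut7rmZms22RXiZmZmZmYY0d3m6mJq6qqvbu7l0NXZ6y63uuZmb3ZVGiZmZmZmZmFRoiZmIq7vduqmbynQ1iZmqrO65mZvtlUaJmZmZmZmZh3d4iJmqzv2phnvLhleJmJmbzcqZm92mRXiZmZmZmZmZh3d3iazu2qqYirqYiZh2aIm8ypmazclVaJmZmIiIiIh3iZmZrNyqzKd5qqqZmGNXiZq6mZm8y4ZWeJmIZWZ3d3eJqqqqqZrfyHiaqoZmQ1iZiJmsuqu7qFVniYdUVnd3eJqpmZiHiu/KmZqYdUREaIiIiazsmauoVGeJmGRGeId4iJh3ZUWc/8mZmZhkNENHiZmJrf2ZmahleImZhUV3Zmd4iHZlZ73+ypmZh1Q0QjeJmYmt/ZmZmYeJmZmGM2dVZ5q6mYiJvu3KmZmIUzQyWImZiaztqZmZmYmZmZhCVlVovLqYmaq826qqmYhSNDNomZmZm925iZmZmZmZmXM1RGnMupiaqqq8uqu6mFI1M2iZmZmazLiJmZmZmZmZhjM0aLy6mZmZmazLq8yoUkVDWImZmZmqmJupmIiZmZiYYiRHvLqpmZmZm8y7zLhDRlRXiZmZmZmZu7l3eKqZmJmDJEaruqqZmZmau7u8t0RWZFeHiJmZmZmryoZ626mYmYQkVYq7qqqZmZqrzLunZnh1VoeImYiZmZvcqZvMuXiZhjNVaby6mZmZmqvMy5iIiHVFaImZiJqZrO26qs7HVomYUkVHvbmZmZqpq7vLqZmYYyVpmZmIiqms3cqs7ZVGiYdCNEa9yZmZqpmrvMupmXUyR4mZmYd5qrzdu87aY0eIZFVVRr3KmaqZmaq7urqXMTV4iZmZh1i7ze283adDV4hlZmZVndqqqZiZqavMuXMDd3iJmZmGSdzf7M3aZVZ4iIdlVmV827qpiJmIztuXQTeIiImZmYh73N/s3sdFaImIh2VGdmrbvKmZh4v/uYUTeZiImZmZmZq8/93ctjV4mZh2ZlV2atvNyYdWnf2pchWZmZmZmZmpmr7+/8qFRoiJiGVmVXd7y92odUet7KhROKqYmZqquqmb3+7+qXRXiIiHVFZniKu8y4h1aavMuDFay4iJm7y7qZrM39qXZWh3eIdCV3iZq8yoiGWJms3HM4zJiZmru6qqmaq8qYZWiHZ4hiFomZms24iYZomZvdc0m6qpmqqYmqqZmZqZh3iYdniFAnmZmbzJiJh3eJmtx0Wbu6mZqHiKupmZmZiIiZmHiHMEiZmZq6mqmIdniay5Zou5eJqmeIm7qZmZmZmZqpd4YiWJmZmZq8uHiGaJmrqGipZ5qHiZmby6mZmZmZmrlndjNYmZmZmsy4eIZnmZunaJh4mXeZqprMuZmZmZmaqGiGQ1iZmZmazbmIhmeJmpeJmImYiZmqqbzKmZmZmZmYiIZDWJmZmZq8uoiHd4mZmZmZmZmZmaupvduZmZmZmZiIh1NYmZmZmby6iJmYiZm7l3iZmZmZq6reypmZmZmZmYmYY0eZmZmZrMuru6mamrpjWJmZmZmqreypmZmZmYiIiZmFNYmYiJvN7cy6qqmZmEJYmZmZmZq+65mZmZmYiGeKqZhkV4iK3u7t3LqqqYdVMliZmZmZms7bmZmZmZmFRpqqmYUlib3u7t3Mu7u5dBJDRomZmZqr3cupqqiIh1M2iau6hCWs7t7+ze25iqpzADUkeZmZq83Muqqql3ZDM1eKvMqFWM7c3+zOx0NqupUAFBN5mZms3cupmrqGUhNFaJq9y4aKzM3uu7lkV5u8tgAUE4qYibztupmruWUgJDR5qrzcmJu73+uph2eZqr3FABMUmpiJ"/>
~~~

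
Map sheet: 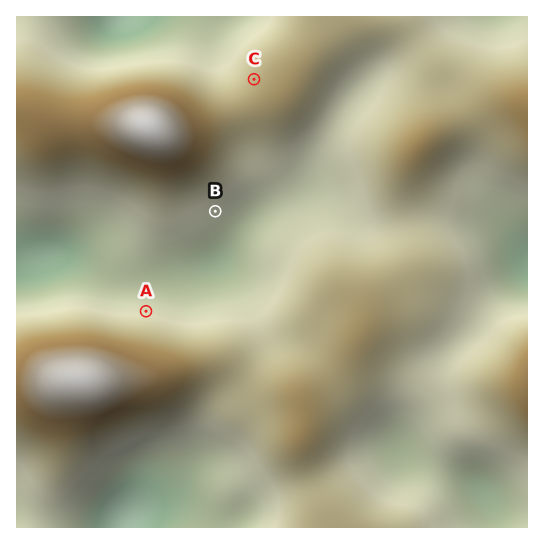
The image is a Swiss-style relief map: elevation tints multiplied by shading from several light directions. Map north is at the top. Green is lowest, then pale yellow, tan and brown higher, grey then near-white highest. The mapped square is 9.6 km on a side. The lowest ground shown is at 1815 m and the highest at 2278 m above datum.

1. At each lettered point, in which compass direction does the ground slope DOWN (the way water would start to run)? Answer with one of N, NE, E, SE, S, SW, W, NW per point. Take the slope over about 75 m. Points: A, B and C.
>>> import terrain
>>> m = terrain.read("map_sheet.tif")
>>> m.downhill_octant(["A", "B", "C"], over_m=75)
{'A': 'N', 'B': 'SE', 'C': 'NW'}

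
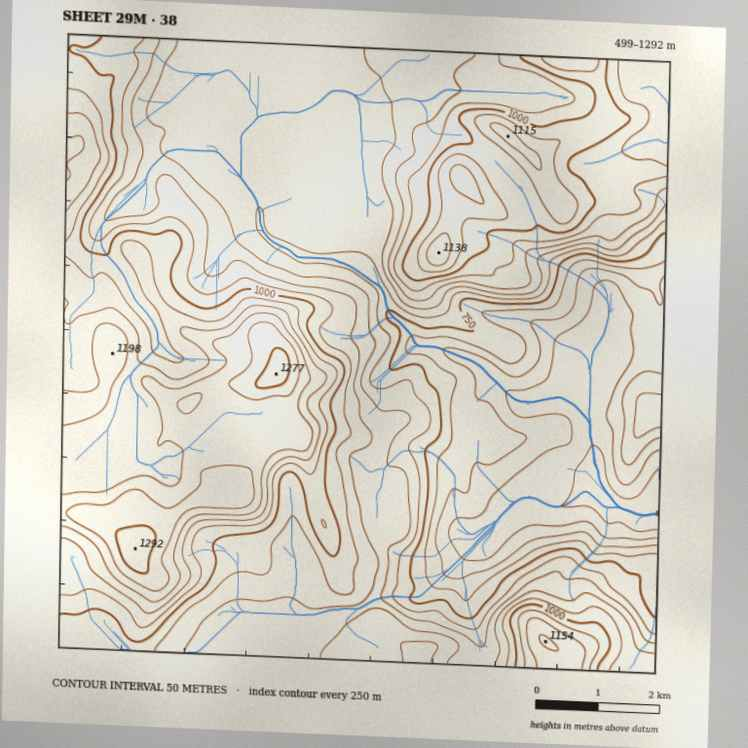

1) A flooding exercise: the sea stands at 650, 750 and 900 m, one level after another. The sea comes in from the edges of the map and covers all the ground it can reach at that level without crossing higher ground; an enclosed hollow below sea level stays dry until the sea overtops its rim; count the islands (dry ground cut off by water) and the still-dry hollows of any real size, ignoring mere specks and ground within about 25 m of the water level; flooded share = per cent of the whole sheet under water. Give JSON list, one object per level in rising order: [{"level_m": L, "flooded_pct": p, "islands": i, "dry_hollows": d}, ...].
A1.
[{"level_m": 650, "flooded_pct": 11, "islands": 0, "dry_hollows": 0}, {"level_m": 750, "flooded_pct": 19, "islands": 0, "dry_hollows": 0}, {"level_m": 900, "flooded_pct": 48, "islands": 0, "dry_hollows": 0}]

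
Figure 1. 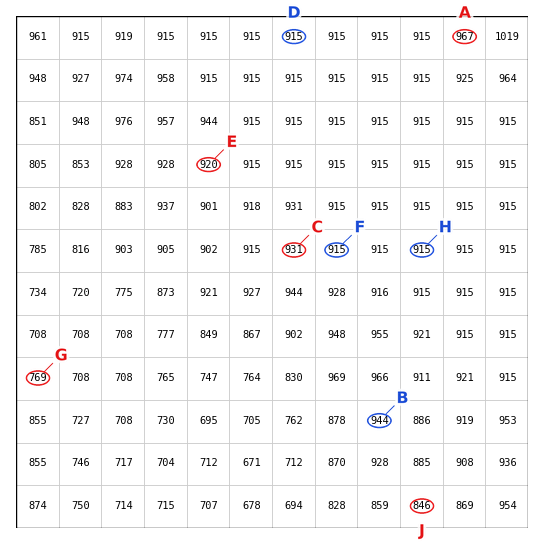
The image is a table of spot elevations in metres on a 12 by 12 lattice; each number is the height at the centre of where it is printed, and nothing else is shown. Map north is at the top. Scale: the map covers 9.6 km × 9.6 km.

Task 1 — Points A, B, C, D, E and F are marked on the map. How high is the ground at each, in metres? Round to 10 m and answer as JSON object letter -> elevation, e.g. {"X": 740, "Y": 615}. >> {"A": 970, "B": 940, "C": 930, "D": 910, "E": 920, "F": 910}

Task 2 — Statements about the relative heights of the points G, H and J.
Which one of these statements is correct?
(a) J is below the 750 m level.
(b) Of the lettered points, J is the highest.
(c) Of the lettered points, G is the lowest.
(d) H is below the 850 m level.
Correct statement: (c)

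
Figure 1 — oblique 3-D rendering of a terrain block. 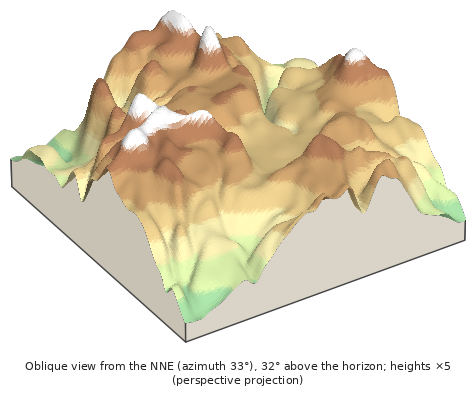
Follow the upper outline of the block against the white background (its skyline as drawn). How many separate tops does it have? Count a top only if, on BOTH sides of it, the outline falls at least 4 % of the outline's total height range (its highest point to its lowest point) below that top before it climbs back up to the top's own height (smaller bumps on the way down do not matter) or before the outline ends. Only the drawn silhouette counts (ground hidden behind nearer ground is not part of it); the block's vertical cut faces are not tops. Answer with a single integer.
3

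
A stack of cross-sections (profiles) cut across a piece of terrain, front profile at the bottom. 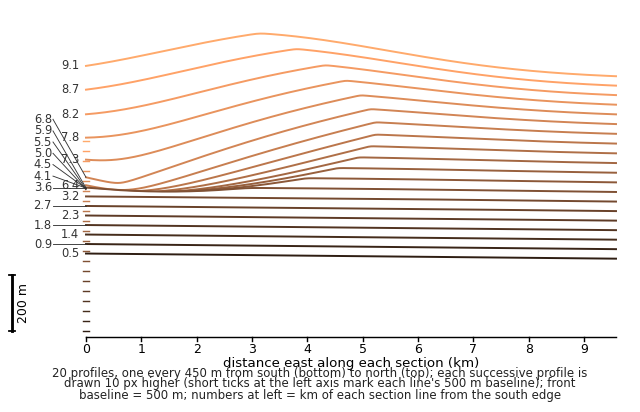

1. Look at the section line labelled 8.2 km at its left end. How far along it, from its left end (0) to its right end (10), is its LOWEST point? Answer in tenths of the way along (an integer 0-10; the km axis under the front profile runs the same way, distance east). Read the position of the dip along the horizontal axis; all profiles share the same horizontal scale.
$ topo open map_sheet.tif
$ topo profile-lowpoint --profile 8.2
0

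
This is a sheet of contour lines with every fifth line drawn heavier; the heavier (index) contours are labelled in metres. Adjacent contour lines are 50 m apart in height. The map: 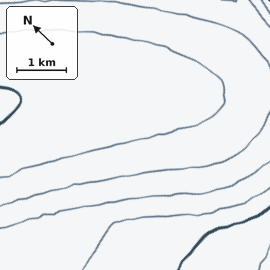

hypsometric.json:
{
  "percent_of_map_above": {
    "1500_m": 95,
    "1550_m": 85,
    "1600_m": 72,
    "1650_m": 57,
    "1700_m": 29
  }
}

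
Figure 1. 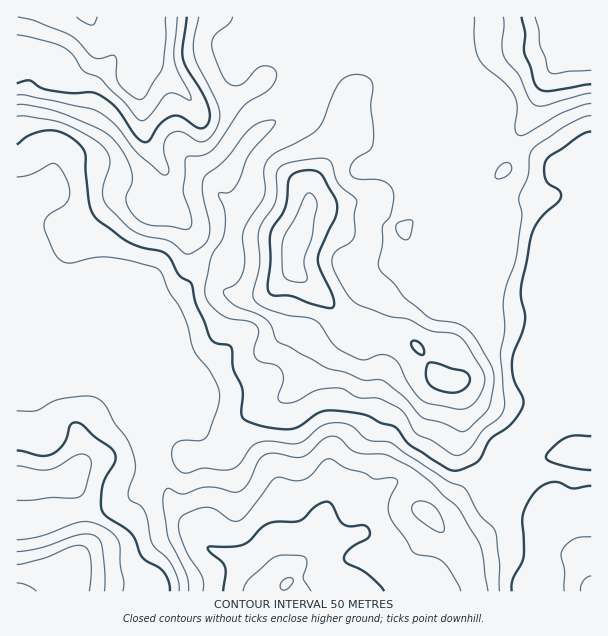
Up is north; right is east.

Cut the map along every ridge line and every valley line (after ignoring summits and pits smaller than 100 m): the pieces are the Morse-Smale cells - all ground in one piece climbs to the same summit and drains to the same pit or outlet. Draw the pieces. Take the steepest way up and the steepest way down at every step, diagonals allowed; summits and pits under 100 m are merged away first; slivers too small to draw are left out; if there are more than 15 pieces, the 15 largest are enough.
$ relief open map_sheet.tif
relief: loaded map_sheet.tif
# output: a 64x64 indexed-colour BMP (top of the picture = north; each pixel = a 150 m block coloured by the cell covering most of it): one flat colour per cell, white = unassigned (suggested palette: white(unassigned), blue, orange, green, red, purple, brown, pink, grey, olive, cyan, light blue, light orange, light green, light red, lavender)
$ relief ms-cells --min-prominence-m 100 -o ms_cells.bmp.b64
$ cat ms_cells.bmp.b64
<image width="64" height="64" href="data:image/bmp;base64,Qk12CAAAAAAAAHYAAAAoAAAAQAAAAEAAAAABAAQAAAAAAAAIAAATCwAAEwsAABAAAAAAAAAA////ALR3HwAOf/8ALKAsACgn1gC9Z5QAS1aMAMJ34wB/f38AIr28AM++FwDox64AeLv/AIrfmACWmP8A1bDFAERERERERERERERERERGZmZmZmZmZmZmVVVVVVVVVVVVREREREREREREREREREFmZmZmZmZmZmZVVVVVVVVVVVVEREREREREREREREREERZmZmZmZmZmZmVVVVVVVVVVVUREREREREREREREREERERFmZmZmZmZmZlVVVVVVVVVVREREREREREREREQRERERERZmZmZmZmZmZlVVVVVVVVVEREREREREREREQREREREREWZmZmZmZmZmVVVVVVVVVUREREREREREREQhERERERERERFmZmZmZmERVVVVVVVVREREREREREREQiERERERERERERZmZmZmYREVVVVVVVVEREREREREREQiIRERERERERERFmZmZmZhERFVVVVVVURERERERERERCIhERERERERERERZmZmZhEREVVVVVVVRERERERERERCIiERERERERERERFmZmZhERERVVVVVVVEREREREREREIiIRERERERERERERZmYRERERFVVVVVVUREREREREREQiIhEREREREREREREREREREREVVVVVVVREREREREREQiIiERERERERERERERERERERERVVVVVVVERERERERERCIiIRERERERERERERERERERERFVVVVVVURERERERERCIiIhEREREREREREREREREREREVVVVVVVREREREREREIiIiERERERERERERERERERERERFVVVVVVEREREREREQiIiERERERERERERERERERERERERVVVVVURERERERERCIiIRERERERERERERERERERERERERVVVVRERERERERCIiIhERERERERERERERERERERERERERERVEREREREREIiIhEREREREREREREREREREREREREREREUREREREREIhEiERERERERERERERERERERERERERERERREREREREQiERERERERERERERERERERERERERERERERFEREREREQiIREREREREREREREREREREREREREREREREUREREREQiIhERERERERERERERERERERERERERERERERREREREQiIiERERERERERERERERERERERERERERERERFEREREIiIiIRERERERERERERERERERERERERERERERE0REQiIiIiIhEREREREREREREREREREREREREREREREzIiIiIiIiIiEREREREREREREREREREREREREREREREzMiIiIiIiIiIREREREREREREREREREREREREREREREzMyIiIiIiIiIhEREREREREREREREREREREREREREREzMzIiIiIiIiIiIRERERERERERERERERERERERERERETMzMiIiIiIiIiIiERERERERERERERERERERERERERETMzMyIiIiIiIiIiIhERERERERERERERERERERERERERMzMzIiIiIiIiIiIiIRERERERERERERERERERERERMzMzMzMiIiIiIiIiIiIiERERERERERERERERERERETMzMzMzMyIiIiIiIiIiIiIRERERERERERERERERERETMzMzMzMzIiIiIiIiIiIiIiERERERERERERERERERETMzMzMzMzMiIiIiIiIiIiIiIhERERERERERERERERETMzMzMzMzMyIiIiIiIiIiIiIiERERERERERERERERERMzMzMzMzMzIiIiIiIiIiIiIiIRERERERERERERERERMzMzMzMzMzMiIiIiIiIiIiIiIhEREREREREREREREREzMzMzMzMzMyIiIiIiIiIiIiIiERERERERERERERERETMzMzMzMzMzIiIiIiIiIiIiIiIRERERERERERERERERMzMzMzMzMzMiIiIiIiIiIiIiIRERERERERERERERERETMzMzMzMzMyIiIiIiIiIiIiIiERERERERERERERERERMzMzMzMzMzIiIiIiIiIiIiIiIhERERERERERERERERETMzMzMzMzMiIiIiIiIiIiIiIiIRERERERERERERERERMzMzMzMzMyIiIiIiIiIiIiIiIiEREREREREREREREREzMzMzMzMzIiIiIiIiIiIiIiIiIhEREREREREREREREzMzMzMzMzMiIiIiIiIiIiIiIiIiERERERERERERERETMzMzMzMzMyIiIiIiIiIiIiIiIiIhERERERERERERERMzMzMzMzMzIiIiIiIiIiIiIiIiIiIhERERERERERERMzMzMzMzMzMiIiIiIiIiIiIiIiIiIiIRERERERERERMzMzMzMzMzMyIiIiIiIiIiIiIiIiIiIiERERERERERMzMzMzMzMzMzIiIiIiIiIiIiIiIiIiIiIhERERERERMzMzMzMzMzMzMiIiIiIiIiIiIiIiIiIiIiERERERERMzMzMzMzMzMzMyIiIiIiIiIiIiIiIiIiIiIhERERERMzMzMzMzMzMzMzIiIiIiIiIiIiIiIiIiIiIiEREREREzMzMzMzMzMzMzMiIiIiIiIiIiIiIiIiIiIiIhEREREzMzMzMzMzMzMzMyIiIiIiIiIiIiIiIiIiIiIiMxEzMzMzMzMzMzMzMzMzIiIiIiIiIiIiIiIiIiIiIiIzMzMzMzMzMzMzMzMzMzMiIiIiIiIiIiIiIiIiIiIiIjMzMzMzMzMzMzMzMzMzMyIiIiIiIiIiIiIiIiIiIiIiMzMzMzMzMzMzMzMzMzMz"/>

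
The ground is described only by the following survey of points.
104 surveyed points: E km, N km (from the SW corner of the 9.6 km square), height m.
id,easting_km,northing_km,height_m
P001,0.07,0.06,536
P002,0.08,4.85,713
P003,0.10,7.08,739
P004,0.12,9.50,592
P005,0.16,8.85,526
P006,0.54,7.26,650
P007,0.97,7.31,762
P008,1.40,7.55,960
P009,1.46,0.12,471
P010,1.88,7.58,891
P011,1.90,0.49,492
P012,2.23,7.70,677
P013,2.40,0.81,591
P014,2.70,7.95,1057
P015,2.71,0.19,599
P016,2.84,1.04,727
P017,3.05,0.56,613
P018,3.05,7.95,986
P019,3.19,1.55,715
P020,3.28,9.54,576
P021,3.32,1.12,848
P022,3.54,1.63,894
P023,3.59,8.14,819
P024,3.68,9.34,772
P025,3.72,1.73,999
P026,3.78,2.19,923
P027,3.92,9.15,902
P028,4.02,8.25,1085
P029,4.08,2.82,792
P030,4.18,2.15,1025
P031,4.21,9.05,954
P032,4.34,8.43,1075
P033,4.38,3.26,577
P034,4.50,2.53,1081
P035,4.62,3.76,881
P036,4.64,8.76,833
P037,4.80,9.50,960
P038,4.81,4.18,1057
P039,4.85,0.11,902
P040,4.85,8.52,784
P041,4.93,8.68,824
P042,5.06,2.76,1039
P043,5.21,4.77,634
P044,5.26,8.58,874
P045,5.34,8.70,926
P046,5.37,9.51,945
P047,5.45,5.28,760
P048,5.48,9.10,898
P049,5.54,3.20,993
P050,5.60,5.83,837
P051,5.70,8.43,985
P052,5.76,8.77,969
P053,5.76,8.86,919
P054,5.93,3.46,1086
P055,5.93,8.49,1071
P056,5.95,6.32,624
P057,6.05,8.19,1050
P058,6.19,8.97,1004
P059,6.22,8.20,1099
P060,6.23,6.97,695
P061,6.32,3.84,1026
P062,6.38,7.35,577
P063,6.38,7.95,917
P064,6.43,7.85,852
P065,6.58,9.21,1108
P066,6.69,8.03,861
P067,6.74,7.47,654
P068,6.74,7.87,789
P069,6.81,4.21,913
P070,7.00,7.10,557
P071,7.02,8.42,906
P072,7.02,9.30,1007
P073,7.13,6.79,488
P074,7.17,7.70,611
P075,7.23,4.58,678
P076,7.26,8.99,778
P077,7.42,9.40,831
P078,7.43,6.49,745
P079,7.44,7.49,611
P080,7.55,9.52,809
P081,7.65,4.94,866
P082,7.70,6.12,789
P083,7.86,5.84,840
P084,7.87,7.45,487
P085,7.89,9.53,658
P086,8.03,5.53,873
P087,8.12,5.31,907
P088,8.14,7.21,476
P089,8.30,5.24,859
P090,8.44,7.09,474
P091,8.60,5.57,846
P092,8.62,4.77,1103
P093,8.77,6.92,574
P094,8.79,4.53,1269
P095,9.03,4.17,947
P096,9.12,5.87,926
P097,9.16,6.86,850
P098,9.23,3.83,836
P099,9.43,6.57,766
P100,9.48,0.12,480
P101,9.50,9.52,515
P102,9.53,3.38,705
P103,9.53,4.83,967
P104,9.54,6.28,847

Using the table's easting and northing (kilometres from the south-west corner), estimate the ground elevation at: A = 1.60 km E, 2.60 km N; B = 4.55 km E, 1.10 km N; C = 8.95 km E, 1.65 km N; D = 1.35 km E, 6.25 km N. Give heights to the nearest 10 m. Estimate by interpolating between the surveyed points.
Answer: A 810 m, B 980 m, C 670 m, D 1050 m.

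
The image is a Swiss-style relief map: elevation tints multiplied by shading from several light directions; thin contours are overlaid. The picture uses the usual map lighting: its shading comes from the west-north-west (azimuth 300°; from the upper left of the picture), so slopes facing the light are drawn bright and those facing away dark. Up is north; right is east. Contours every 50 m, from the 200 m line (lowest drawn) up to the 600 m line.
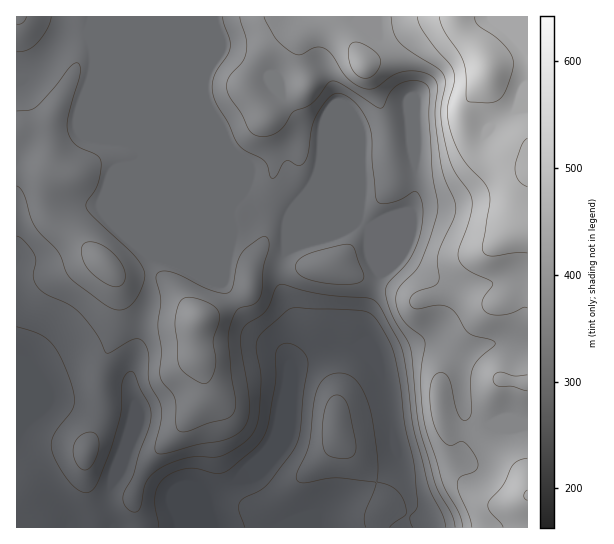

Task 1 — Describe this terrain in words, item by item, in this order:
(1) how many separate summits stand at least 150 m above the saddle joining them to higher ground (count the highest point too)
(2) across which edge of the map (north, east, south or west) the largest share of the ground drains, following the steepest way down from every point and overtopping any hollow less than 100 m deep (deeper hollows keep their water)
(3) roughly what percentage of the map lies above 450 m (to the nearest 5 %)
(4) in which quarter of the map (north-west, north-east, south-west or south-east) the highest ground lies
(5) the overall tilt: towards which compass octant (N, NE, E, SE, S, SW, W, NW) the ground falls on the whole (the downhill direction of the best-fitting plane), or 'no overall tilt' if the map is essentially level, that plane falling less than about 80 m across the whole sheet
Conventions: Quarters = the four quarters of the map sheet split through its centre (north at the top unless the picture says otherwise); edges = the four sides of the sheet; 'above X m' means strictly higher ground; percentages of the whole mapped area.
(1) There is 1 summit with 150 m or more of prominence.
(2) Drainage is mainly to the south: more ground falls towards that edge than towards any other.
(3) Roughly 20 % of the ground is higher than 450 m.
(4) Look to the north-east quarter for the highest ground.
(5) Overall the map slopes down towards the south-west.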